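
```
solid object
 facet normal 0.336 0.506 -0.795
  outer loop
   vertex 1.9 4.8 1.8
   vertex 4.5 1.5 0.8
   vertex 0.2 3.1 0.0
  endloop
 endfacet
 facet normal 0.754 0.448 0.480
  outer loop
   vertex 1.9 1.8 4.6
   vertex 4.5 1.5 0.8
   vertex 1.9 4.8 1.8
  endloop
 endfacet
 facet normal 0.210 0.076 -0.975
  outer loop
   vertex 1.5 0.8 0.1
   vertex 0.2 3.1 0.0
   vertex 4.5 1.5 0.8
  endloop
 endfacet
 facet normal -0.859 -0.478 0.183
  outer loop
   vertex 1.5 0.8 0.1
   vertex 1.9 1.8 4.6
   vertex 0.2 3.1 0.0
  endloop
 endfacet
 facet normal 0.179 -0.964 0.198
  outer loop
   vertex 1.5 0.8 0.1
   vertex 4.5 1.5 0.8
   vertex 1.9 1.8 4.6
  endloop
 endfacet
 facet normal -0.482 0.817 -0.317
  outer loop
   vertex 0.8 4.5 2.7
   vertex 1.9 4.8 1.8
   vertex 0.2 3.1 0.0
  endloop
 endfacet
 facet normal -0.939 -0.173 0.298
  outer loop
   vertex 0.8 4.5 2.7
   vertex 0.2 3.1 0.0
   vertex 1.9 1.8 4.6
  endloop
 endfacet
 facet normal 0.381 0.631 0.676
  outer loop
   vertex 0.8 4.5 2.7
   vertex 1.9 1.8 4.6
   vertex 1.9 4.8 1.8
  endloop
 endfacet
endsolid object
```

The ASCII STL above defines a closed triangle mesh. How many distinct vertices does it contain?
6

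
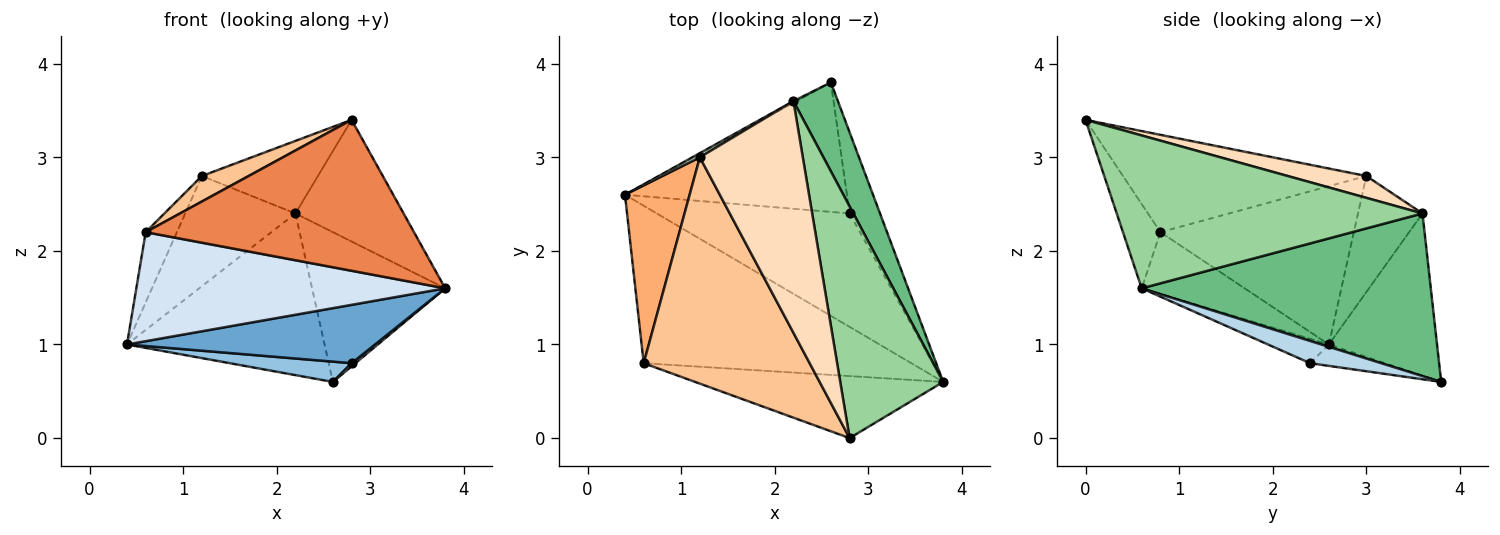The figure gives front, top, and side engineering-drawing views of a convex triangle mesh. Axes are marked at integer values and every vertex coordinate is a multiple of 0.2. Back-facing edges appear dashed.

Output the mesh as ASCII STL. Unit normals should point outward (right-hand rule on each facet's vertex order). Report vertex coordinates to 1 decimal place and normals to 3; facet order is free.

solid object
 facet normal -0.112 -0.455 -0.884
  outer loop
   vertex 2.8 2.4 0.8
   vertex 3.8 0.6 1.6
   vertex 0.4 2.6 1.0
  endloop
 endfacet
 facet normal -0.095 -0.154 -0.984
  outer loop
   vertex 2.8 2.4 0.8
   vertex 0.4 2.6 1.0
   vertex 2.6 3.8 0.6
  endloop
 endfacet
 facet normal 0.590 -0.031 -0.807
  outer loop
   vertex 2.8 2.4 0.8
   vertex 2.6 3.8 0.6
   vertex 3.8 0.6 1.6
  endloop
 endfacet
 facet normal -0.186 -0.559 -0.808
  outer loop
   vertex 0.6 0.8 2.2
   vertex 0.4 2.6 1.0
   vertex 3.8 0.6 1.6
  endloop
 endfacet
 facet normal -0.128 -0.917 -0.377
  outer loop
   vertex 0.6 0.8 2.2
   vertex 3.8 0.6 1.6
   vertex 2.8 0.0 3.4
  endloop
 endfacet
 facet normal -0.916 0.148 0.374
  outer loop
   vertex 0.6 0.8 2.2
   vertex 1.2 3.0 2.8
   vertex 0.4 2.6 1.0
  endloop
 endfacet
 facet normal -0.504 -0.097 0.859
  outer loop
   vertex 0.6 0.8 2.2
   vertex 2.8 0.0 3.4
   vertex 1.2 3.0 2.8
  endloop
 endfacet
 facet normal 0.198 0.293 0.935
  outer loop
   vertex 2.2 3.6 2.4
   vertex 1.2 3.0 2.8
   vertex 2.8 0.0 3.4
  endloop
 endfacet
 facet normal 0.882 0.406 0.241
  outer loop
   vertex 2.2 3.6 2.4
   vertex 3.8 0.6 1.6
   vertex 2.6 3.8 0.6
  endloop
 endfacet
 facet normal 0.796 0.282 0.536
  outer loop
   vertex 2.2 3.6 2.4
   vertex 2.8 0.0 3.4
   vertex 3.8 0.6 1.6
  endloop
 endfacet
 facet normal -0.480 0.877 -0.009
  outer loop
   vertex 2.2 3.6 2.4
   vertex 2.6 3.8 0.6
   vertex 0.4 2.6 1.0
  endloop
 endfacet
 facet normal -0.505 0.863 0.033
  outer loop
   vertex 2.2 3.6 2.4
   vertex 0.4 2.6 1.0
   vertex 1.2 3.0 2.8
  endloop
 endfacet
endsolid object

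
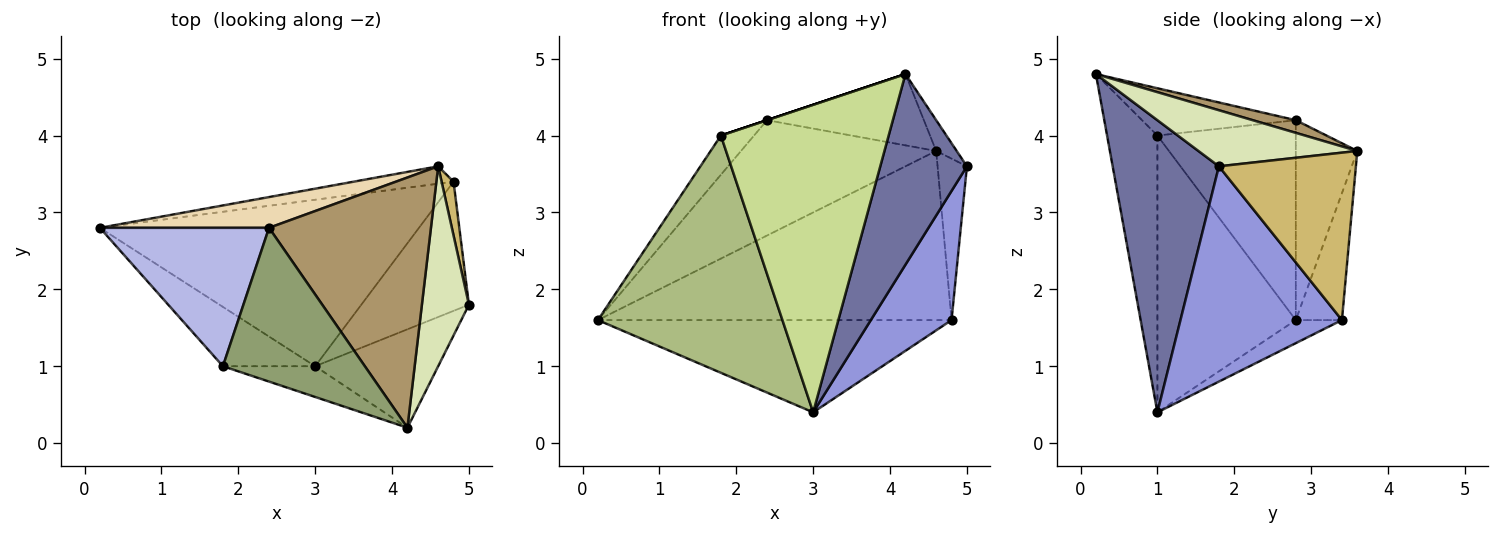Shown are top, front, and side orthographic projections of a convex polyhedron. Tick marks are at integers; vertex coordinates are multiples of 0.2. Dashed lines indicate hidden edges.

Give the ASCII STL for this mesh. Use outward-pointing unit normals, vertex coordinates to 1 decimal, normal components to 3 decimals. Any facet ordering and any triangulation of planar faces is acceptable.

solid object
 facet normal 0.737 -0.601 -0.310
  outer loop
   vertex 3.0 1.0 0.4
   vertex 5.0 1.8 3.6
   vertex 4.2 0.2 4.8
  endloop
 endfacet
 facet normal -0.063 0.484 -0.873
  outer loop
   vertex 4.8 3.4 1.6
   vertex 3.0 1.0 0.4
   vertex 0.2 2.8 1.6
  endloop
 endfacet
 facet normal 0.816 -0.408 -0.408
  outer loop
   vertex 4.8 3.4 1.6
   vertex 5.0 1.8 3.6
   vertex 3.0 1.0 0.4
  endloop
 endfacet
 facet normal -0.751 0.180 0.635
  outer loop
   vertex 1.8 1.0 4.0
   vertex 2.4 2.8 4.2
   vertex 0.2 2.8 1.6
  endloop
 endfacet
 facet normal -0.316 0.000 0.949
  outer loop
   vertex 1.8 1.0 4.0
   vertex 4.2 0.2 4.8
   vertex 2.4 2.8 4.2
  endloop
 endfacet
 facet normal -0.588 -0.784 -0.196
  outer loop
   vertex 1.8 1.0 4.0
   vertex 0.2 2.8 1.6
   vertex 3.0 1.0 0.4
  endloop
 endfacet
 facet normal -0.286 -0.953 -0.095
  outer loop
   vertex 1.8 1.0 4.0
   vertex 3.0 1.0 0.4
   vertex 4.2 0.2 4.8
  endloop
 endfacet
 facet normal 0.762 0.098 0.639
  outer loop
   vertex 4.6 3.6 3.8
   vertex 4.2 0.2 4.8
   vertex 5.0 1.8 3.6
  endloop
 endfacet
 facet normal 0.075 0.273 0.959
  outer loop
   vertex 4.6 3.6 3.8
   vertex 2.4 2.8 4.2
   vertex 4.2 0.2 4.8
  endloop
 endfacet
 facet normal 0.975 0.209 0.070
  outer loop
   vertex 4.6 3.6 3.8
   vertex 5.0 1.8 3.6
   vertex 4.8 3.4 1.6
  endloop
 endfacet
 facet normal -0.129 0.986 -0.101
  outer loop
   vertex 4.6 3.6 3.8
   vertex 4.8 3.4 1.6
   vertex 0.2 2.8 1.6
  endloop
 endfacet
 facet normal -0.291 0.924 0.246
  outer loop
   vertex 4.6 3.6 3.8
   vertex 0.2 2.8 1.6
   vertex 2.4 2.8 4.2
  endloop
 endfacet
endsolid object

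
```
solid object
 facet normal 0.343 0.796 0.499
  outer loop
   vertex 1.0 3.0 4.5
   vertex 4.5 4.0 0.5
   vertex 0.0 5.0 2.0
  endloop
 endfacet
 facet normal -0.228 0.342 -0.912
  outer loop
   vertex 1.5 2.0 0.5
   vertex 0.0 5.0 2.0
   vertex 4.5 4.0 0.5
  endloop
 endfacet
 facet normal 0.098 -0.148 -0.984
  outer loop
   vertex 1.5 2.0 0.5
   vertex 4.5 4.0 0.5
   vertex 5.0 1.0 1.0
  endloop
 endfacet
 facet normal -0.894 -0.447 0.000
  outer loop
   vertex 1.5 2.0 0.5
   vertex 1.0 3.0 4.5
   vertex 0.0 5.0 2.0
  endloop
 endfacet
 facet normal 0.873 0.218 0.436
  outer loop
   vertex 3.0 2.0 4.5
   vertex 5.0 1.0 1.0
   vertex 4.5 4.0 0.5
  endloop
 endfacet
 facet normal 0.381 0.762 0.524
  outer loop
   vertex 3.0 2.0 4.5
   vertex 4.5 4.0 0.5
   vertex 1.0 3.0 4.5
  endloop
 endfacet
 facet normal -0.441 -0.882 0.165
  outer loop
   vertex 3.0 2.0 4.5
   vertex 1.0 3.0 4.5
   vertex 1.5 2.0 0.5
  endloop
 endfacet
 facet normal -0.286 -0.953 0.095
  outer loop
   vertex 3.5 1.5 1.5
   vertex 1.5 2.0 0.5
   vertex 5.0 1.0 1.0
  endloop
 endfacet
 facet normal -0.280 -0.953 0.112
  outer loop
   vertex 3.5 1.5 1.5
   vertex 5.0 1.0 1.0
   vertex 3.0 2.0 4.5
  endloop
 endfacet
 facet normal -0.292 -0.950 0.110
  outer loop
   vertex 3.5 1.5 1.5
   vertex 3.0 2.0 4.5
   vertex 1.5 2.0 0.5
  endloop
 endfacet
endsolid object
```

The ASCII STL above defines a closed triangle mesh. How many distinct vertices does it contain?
7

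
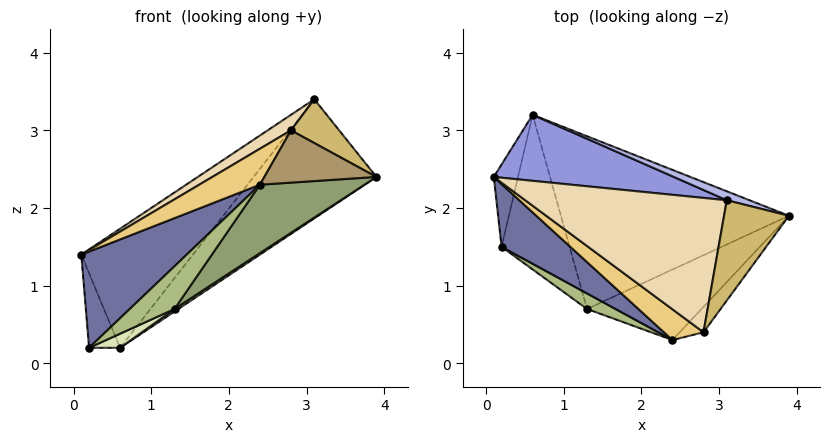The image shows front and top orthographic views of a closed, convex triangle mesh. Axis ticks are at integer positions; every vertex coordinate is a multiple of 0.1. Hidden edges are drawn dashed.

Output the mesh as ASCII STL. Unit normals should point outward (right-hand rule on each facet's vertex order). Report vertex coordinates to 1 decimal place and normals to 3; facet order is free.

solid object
 facet normal -0.699 -0.599 0.391
  outer loop
   vertex 0.2 1.5 0.2
   vertex 2.4 0.3 2.3
   vertex 0.1 2.4 1.4
  endloop
 endfacet
 facet normal -0.944 0.222 -0.245
  outer loop
   vertex 0.6 3.2 0.2
   vertex 0.2 1.5 0.2
   vertex 0.1 2.4 1.4
  endloop
 endfacet
 facet normal -0.229 0.851 0.472
  outer loop
   vertex 3.1 2.1 3.4
   vertex 0.6 3.2 0.2
   vertex 0.1 2.4 1.4
  endloop
 endfacet
 facet normal 0.324 0.943 0.071
  outer loop
   vertex 3.1 2.1 3.4
   vertex 3.9 1.9 2.4
   vertex 0.6 3.2 0.2
  endloop
 endfacet
 facet normal 0.620 -0.546 -0.563
  outer loop
   vertex 1.3 0.7 0.7
   vertex 3.9 1.9 2.4
   vertex 2.4 0.3 2.3
  endloop
 endfacet
 facet normal -0.643 -0.720 0.262
  outer loop
   vertex 1.3 0.7 0.7
   vertex 2.4 0.3 2.3
   vertex 0.2 1.5 0.2
  endloop
 endfacet
 facet normal 0.551 -0.013 -0.834
  outer loop
   vertex 1.3 0.7 0.7
   vertex 0.6 3.2 0.2
   vertex 3.9 1.9 2.4
  endloop
 endfacet
 facet normal 0.361 -0.085 -0.929
  outer loop
   vertex 1.3 0.7 0.7
   vertex 0.2 1.5 0.2
   vertex 0.6 3.2 0.2
  endloop
 endfacet
 facet normal 0.703 -0.640 -0.310
  outer loop
   vertex 2.8 0.4 3.0
   vertex 2.4 0.3 2.3
   vertex 3.9 1.9 2.4
  endloop
 endfacet
 facet normal 0.723 -0.277 0.633
  outer loop
   vertex 2.8 0.4 3.0
   vertex 3.9 1.9 2.4
   vertex 3.1 2.1 3.4
  endloop
 endfacet
 facet normal -0.688 -0.551 0.472
  outer loop
   vertex 2.8 0.4 3.0
   vertex 0.1 2.4 1.4
   vertex 2.4 0.3 2.3
  endloop
 endfacet
 facet normal -0.559 -0.095 0.824
  outer loop
   vertex 2.8 0.4 3.0
   vertex 3.1 2.1 3.4
   vertex 0.1 2.4 1.4
  endloop
 endfacet
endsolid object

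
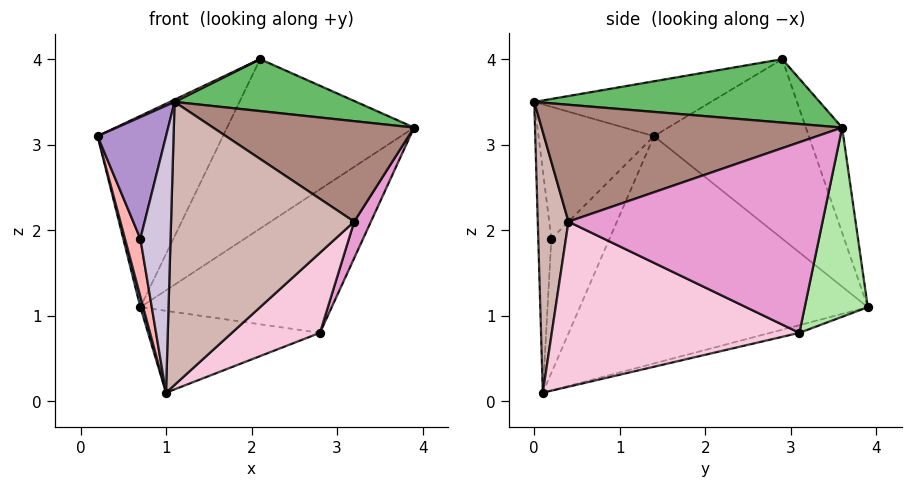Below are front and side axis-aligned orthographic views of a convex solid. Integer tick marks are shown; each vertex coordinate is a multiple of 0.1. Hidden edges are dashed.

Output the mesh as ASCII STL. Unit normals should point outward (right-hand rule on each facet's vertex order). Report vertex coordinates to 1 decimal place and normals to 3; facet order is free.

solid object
 facet normal -0.967 -0.010 -0.254
  outer loop
   vertex 1.0 0.1 0.1
   vertex 0.2 1.4 3.1
   vertex 0.7 3.9 1.1
  endloop
 endfacet
 facet normal -0.669 0.541 0.510
  outer loop
   vertex 2.1 2.9 4.0
   vertex 0.7 3.9 1.1
   vertex 0.2 1.4 3.1
  endloop
 endfacet
 facet normal -0.175 0.902 0.395
  outer loop
   vertex 2.1 2.9 4.0
   vertex 3.9 3.6 3.2
   vertex 0.7 3.9 1.1
  endloop
 endfacet
 facet normal -0.421 -0.011 0.907
  outer loop
   vertex 2.1 2.9 4.0
   vertex 0.2 1.4 3.1
   vertex 1.1 0.0 3.5
  endloop
 endfacet
 facet normal 0.484 -0.308 0.819
  outer loop
   vertex 2.1 2.9 4.0
   vertex 1.1 0.0 3.5
   vertex 3.9 3.6 3.2
  endloop
 endfacet
 facet normal 0.296 0.899 -0.323
  outer loop
   vertex 2.8 3.1 0.8
   vertex 0.7 3.9 1.1
   vertex 3.9 3.6 3.2
  endloop
 endfacet
 facet normal -0.042 0.251 -0.967
  outer loop
   vertex 2.8 3.1 0.8
   vertex 1.0 0.1 0.1
   vertex 0.7 3.9 1.1
  endloop
 endfacet
 facet normal -0.956 -0.253 -0.145
  outer loop
   vertex 0.7 0.2 1.9
   vertex 0.2 1.4 3.1
   vertex 1.0 0.1 0.1
  endloop
 endfacet
 facet normal -0.851 -0.504 0.150
  outer loop
   vertex 0.7 0.2 1.9
   vertex 1.1 0.0 3.5
   vertex 0.2 1.4 3.1
  endloop
 endfacet
 facet normal -0.398 -0.917 -0.015
  outer loop
   vertex 0.7 0.2 1.9
   vertex 1.0 0.1 0.1
   vertex 1.1 0.0 3.5
  endloop
 endfacet
 facet normal 0.563 -0.376 0.736
  outer loop
   vertex 3.2 0.4 2.1
   vertex 3.9 3.6 3.2
   vertex 1.1 0.0 3.5
  endloop
 endfacet
 facet normal 0.165 -0.986 -0.034
  outer loop
   vertex 3.2 0.4 2.1
   vertex 1.1 0.0 3.5
   vertex 1.0 0.1 0.1
  endloop
 endfacet
 facet normal 0.912 -0.060 -0.406
  outer loop
   vertex 3.2 0.4 2.1
   vertex 2.8 3.1 0.8
   vertex 3.9 3.6 3.2
  endloop
 endfacet
 facet normal 0.671 -0.239 -0.702
  outer loop
   vertex 3.2 0.4 2.1
   vertex 1.0 0.1 0.1
   vertex 2.8 3.1 0.8
  endloop
 endfacet
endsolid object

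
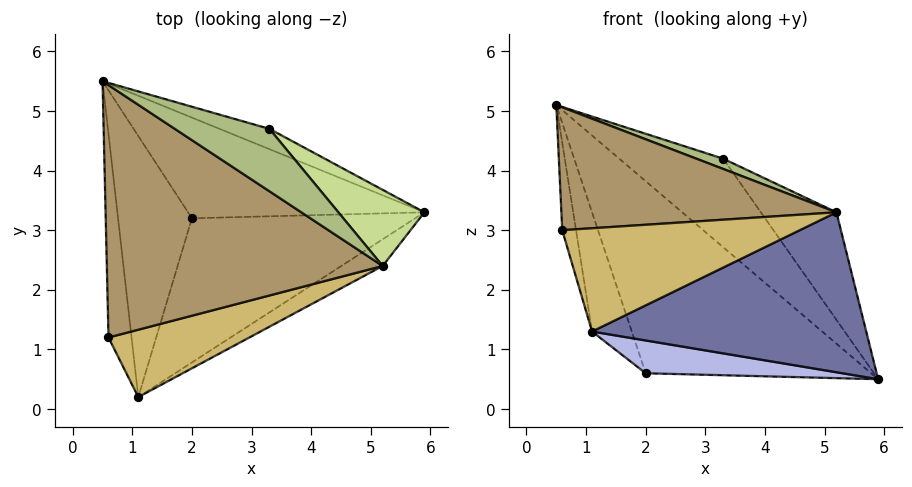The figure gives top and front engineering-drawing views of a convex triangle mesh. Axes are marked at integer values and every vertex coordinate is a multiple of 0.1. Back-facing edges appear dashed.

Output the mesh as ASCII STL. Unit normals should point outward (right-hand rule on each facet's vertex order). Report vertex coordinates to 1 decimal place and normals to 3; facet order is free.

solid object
 facet normal 0.520 -0.842 -0.141
  outer loop
   vertex 5.2 2.4 3.3
   vertex 1.1 0.2 1.3
   vertex 5.9 3.3 0.5
  endloop
 endfacet
 facet normal -0.035 0.885 -0.464
  outer loop
   vertex 2.0 3.2 0.6
   vertex 0.5 5.5 5.1
   vertex 5.9 3.3 0.5
  endloop
 endfacet
 facet normal -0.902 0.179 -0.392
  outer loop
   vertex 2.0 3.2 0.6
   vertex 1.1 0.2 1.3
   vertex 0.5 5.5 5.1
  endloop
 endfacet
 facet normal -0.019 -0.222 -0.975
  outer loop
   vertex 2.0 3.2 0.6
   vertex 5.9 3.3 0.5
   vertex 1.1 0.2 1.3
  endloop
 endfacet
 facet normal 0.202 0.955 -0.219
  outer loop
   vertex 3.3 4.7 4.2
   vertex 5.9 3.3 0.5
   vertex 0.5 5.5 5.1
  endloop
 endfacet
 facet normal 0.261 -0.157 0.952
  outer loop
   vertex 3.3 4.7 4.2
   vertex 0.5 5.5 5.1
   vertex 5.2 2.4 3.3
  endloop
 endfacet
 facet normal 0.784 0.507 0.359
  outer loop
   vertex 3.3 4.7 4.2
   vertex 5.2 2.4 3.3
   vertex 5.9 3.3 0.5
  endloop
 endfacet
 facet normal -0.919 0.155 -0.362
  outer loop
   vertex 0.6 1.2 3.0
   vertex 0.5 5.5 5.1
   vertex 1.1 0.2 1.3
  endloop
 endfacet
 facet normal 0.055 -0.437 0.898
  outer loop
   vertex 0.6 1.2 3.0
   vertex 5.2 2.4 3.3
   vertex 0.5 5.5 5.1
  endloop
 endfacet
 facet normal 0.180 -0.824 0.538
  outer loop
   vertex 0.6 1.2 3.0
   vertex 1.1 0.2 1.3
   vertex 5.2 2.4 3.3
  endloop
 endfacet
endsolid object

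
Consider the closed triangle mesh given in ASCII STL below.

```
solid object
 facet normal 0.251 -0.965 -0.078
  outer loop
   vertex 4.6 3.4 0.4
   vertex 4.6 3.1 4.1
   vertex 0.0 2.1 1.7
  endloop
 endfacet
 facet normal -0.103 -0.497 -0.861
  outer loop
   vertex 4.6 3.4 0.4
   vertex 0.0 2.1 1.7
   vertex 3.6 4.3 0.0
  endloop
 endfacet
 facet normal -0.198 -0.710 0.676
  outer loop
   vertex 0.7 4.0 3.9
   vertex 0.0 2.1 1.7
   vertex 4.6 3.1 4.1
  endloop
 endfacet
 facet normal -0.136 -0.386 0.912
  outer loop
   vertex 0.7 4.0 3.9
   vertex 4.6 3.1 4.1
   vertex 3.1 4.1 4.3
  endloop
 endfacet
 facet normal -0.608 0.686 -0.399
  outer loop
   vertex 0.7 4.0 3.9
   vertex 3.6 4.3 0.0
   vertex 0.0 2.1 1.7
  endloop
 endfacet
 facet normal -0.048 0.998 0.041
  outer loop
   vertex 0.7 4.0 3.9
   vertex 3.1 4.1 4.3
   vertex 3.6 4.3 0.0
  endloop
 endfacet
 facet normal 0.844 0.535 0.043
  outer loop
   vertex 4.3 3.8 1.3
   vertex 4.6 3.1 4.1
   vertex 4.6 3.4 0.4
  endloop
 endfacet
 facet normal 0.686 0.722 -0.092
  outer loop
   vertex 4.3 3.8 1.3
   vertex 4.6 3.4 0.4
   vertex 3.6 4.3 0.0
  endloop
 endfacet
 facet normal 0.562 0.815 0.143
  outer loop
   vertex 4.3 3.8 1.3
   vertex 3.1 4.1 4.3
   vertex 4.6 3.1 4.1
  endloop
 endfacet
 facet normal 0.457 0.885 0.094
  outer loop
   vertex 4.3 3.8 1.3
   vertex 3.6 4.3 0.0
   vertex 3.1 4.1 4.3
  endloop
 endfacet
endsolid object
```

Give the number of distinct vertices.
7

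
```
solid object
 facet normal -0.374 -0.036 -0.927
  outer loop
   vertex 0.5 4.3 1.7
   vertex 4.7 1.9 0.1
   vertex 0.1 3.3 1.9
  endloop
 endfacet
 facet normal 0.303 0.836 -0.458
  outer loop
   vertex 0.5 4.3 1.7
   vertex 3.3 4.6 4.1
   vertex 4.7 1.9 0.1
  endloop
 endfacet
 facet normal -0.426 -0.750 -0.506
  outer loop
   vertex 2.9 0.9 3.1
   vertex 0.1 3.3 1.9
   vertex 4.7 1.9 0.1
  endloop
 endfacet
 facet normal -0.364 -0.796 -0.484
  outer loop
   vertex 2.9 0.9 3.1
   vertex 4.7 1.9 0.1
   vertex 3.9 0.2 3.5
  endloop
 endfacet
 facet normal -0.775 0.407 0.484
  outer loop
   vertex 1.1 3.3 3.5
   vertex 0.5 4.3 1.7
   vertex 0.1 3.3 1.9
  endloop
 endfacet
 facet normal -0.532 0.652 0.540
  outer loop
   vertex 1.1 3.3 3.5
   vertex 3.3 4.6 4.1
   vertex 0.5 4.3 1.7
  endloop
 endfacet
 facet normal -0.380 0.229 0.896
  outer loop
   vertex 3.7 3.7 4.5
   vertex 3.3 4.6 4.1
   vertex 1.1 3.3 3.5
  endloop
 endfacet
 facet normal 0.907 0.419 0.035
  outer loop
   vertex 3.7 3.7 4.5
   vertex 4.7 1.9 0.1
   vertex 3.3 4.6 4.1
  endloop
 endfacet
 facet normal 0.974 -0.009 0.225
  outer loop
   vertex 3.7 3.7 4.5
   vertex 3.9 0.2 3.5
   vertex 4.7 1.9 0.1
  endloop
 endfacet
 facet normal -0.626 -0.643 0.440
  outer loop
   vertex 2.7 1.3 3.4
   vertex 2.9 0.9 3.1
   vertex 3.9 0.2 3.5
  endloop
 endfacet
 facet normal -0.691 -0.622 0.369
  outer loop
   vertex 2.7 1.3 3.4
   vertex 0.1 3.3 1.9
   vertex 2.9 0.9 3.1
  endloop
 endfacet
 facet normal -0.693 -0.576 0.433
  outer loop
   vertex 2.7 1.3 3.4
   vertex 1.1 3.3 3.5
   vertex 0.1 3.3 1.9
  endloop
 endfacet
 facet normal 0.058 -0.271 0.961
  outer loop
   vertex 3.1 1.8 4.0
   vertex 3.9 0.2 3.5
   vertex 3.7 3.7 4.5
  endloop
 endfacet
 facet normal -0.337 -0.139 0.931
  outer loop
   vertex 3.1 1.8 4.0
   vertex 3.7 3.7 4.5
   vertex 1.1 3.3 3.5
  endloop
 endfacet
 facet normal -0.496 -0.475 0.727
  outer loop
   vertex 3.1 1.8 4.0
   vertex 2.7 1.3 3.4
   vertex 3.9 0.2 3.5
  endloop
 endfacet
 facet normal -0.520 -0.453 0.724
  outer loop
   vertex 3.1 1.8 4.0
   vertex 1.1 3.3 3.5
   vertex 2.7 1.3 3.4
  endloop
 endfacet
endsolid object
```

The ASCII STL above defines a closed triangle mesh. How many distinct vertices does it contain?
10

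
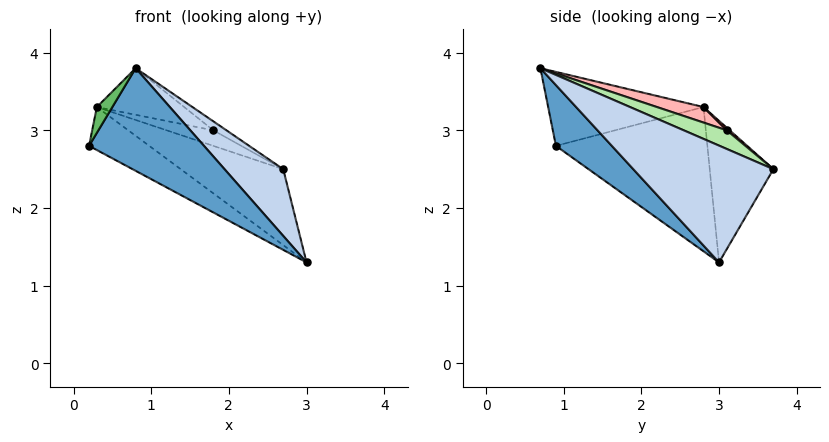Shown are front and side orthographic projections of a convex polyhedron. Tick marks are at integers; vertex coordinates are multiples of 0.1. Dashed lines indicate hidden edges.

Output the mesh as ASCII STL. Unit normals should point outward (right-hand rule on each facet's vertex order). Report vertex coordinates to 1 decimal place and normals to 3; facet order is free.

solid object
 facet normal 0.400 -0.822 -0.405
  outer loop
   vertex 0.8 0.7 3.8
   vertex 0.2 0.9 2.8
   vertex 3.0 3.0 1.3
  endloop
 endfacet
 facet normal 0.839 -0.352 0.415
  outer loop
   vertex 0.8 0.7 3.8
   vertex 3.0 3.0 1.3
   vertex 2.7 3.7 2.5
  endloop
 endfacet
 facet normal -0.590 0.234 -0.773
  outer loop
   vertex 0.3 2.8 3.3
   vertex 3.0 3.0 1.3
   vertex 0.2 0.9 2.8
  endloop
 endfacet
 facet normal -0.447 0.720 -0.531
  outer loop
   vertex 0.3 2.8 3.3
   vertex 2.7 3.7 2.5
   vertex 3.0 3.0 1.3
  endloop
 endfacet
 facet normal -0.862 -0.086 0.500
  outer loop
   vertex 0.3 2.8 3.3
   vertex 0.2 0.9 2.8
   vertex 0.8 0.7 3.8
  endloop
 endfacet
 facet normal 0.416 0.127 0.901
  outer loop
   vertex 1.8 3.1 3.0
   vertex 0.8 0.7 3.8
   vertex 2.7 3.7 2.5
  endloop
 endfacet
 facet normal 0.038 0.606 0.795
  outer loop
   vertex 1.8 3.1 3.0
   vertex 2.7 3.7 2.5
   vertex 0.3 2.8 3.3
  endloop
 endfacet
 facet normal 0.139 0.261 0.955
  outer loop
   vertex 1.8 3.1 3.0
   vertex 0.3 2.8 3.3
   vertex 0.8 0.7 3.8
  endloop
 endfacet
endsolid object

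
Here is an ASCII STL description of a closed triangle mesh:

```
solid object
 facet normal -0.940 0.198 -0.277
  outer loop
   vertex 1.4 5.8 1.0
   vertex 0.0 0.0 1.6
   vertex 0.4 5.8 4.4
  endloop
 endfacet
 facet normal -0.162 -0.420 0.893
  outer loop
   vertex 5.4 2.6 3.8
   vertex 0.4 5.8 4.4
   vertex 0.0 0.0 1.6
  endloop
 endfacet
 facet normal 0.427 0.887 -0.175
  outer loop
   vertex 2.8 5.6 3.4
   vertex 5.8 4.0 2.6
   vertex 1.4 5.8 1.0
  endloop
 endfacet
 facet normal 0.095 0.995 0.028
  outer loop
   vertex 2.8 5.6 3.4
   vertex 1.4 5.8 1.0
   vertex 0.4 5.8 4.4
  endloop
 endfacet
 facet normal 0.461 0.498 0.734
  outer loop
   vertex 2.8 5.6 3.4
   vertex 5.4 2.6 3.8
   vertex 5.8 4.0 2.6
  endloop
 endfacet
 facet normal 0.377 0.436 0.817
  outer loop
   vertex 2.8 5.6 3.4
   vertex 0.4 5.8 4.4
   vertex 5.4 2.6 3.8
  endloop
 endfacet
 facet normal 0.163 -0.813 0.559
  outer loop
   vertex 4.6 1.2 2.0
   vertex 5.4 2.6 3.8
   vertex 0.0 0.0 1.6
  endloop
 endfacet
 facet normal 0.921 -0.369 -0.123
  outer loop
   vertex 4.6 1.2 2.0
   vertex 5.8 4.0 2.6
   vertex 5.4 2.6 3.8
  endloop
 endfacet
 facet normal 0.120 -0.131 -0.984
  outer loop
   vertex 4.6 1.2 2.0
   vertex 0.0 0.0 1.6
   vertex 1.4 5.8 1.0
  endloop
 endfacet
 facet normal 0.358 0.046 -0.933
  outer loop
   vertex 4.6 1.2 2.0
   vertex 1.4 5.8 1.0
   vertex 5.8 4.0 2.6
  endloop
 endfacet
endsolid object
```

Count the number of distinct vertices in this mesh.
7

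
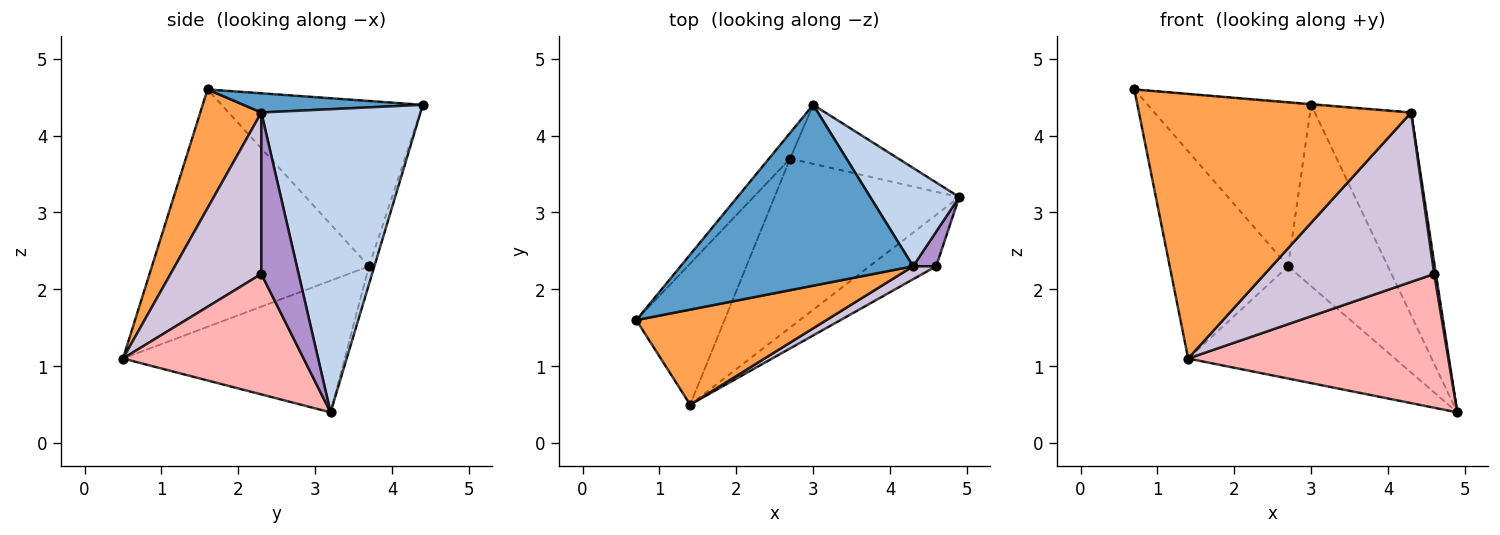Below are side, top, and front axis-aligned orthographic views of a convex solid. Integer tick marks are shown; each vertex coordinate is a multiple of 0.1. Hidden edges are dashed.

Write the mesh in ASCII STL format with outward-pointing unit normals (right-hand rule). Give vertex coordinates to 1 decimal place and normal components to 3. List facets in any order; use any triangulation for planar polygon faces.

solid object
 facet normal 0.082 0.004 0.997
  outer loop
   vertex 4.3 2.3 4.3
   vertex 3.0 4.4 4.4
   vertex 0.7 1.6 4.6
  endloop
 endfacet
 facet normal 0.830 0.502 0.244
  outer loop
   vertex 4.3 2.3 4.3
   vertex 4.9 3.2 0.4
   vertex 3.0 4.4 4.4
  endloop
 endfacet
 facet normal 0.207 -0.921 0.331
  outer loop
   vertex 4.3 2.3 4.3
   vertex 0.7 1.6 4.6
   vertex 1.4 0.5 1.1
  endloop
 endfacet
 facet normal -0.772 0.627 -0.099
  outer loop
   vertex 2.7 3.7 2.3
   vertex 0.7 1.6 4.6
   vertex 3.0 4.4 4.4
  endloop
 endfacet
 facet normal -0.835 0.455 -0.310
  outer loop
   vertex 2.7 3.7 2.3
   vertex 1.4 0.5 1.1
   vertex 0.7 1.6 4.6
  endloop
 endfacet
 facet normal -0.051 0.950 -0.309
  outer loop
   vertex 2.7 3.7 2.3
   vertex 3.0 4.4 4.4
   vertex 4.9 3.2 0.4
  endloop
 endfacet
 facet normal -0.510 0.476 -0.716
  outer loop
   vertex 2.7 3.7 2.3
   vertex 4.9 3.2 0.4
   vertex 1.4 0.5 1.1
  endloop
 endfacet
 facet normal 0.544 -0.783 -0.301
  outer loop
   vertex 4.6 2.3 2.2
   vertex 1.4 0.5 1.1
   vertex 4.9 3.2 0.4
  endloop
 endfacet
 facet normal 0.989 -0.047 0.141
  outer loop
   vertex 4.6 2.3 2.2
   vertex 4.9 3.2 0.4
   vertex 4.3 2.3 4.3
  endloop
 endfacet
 facet normal 0.471 -0.879 0.067
  outer loop
   vertex 4.6 2.3 2.2
   vertex 4.3 2.3 4.3
   vertex 1.4 0.5 1.1
  endloop
 endfacet
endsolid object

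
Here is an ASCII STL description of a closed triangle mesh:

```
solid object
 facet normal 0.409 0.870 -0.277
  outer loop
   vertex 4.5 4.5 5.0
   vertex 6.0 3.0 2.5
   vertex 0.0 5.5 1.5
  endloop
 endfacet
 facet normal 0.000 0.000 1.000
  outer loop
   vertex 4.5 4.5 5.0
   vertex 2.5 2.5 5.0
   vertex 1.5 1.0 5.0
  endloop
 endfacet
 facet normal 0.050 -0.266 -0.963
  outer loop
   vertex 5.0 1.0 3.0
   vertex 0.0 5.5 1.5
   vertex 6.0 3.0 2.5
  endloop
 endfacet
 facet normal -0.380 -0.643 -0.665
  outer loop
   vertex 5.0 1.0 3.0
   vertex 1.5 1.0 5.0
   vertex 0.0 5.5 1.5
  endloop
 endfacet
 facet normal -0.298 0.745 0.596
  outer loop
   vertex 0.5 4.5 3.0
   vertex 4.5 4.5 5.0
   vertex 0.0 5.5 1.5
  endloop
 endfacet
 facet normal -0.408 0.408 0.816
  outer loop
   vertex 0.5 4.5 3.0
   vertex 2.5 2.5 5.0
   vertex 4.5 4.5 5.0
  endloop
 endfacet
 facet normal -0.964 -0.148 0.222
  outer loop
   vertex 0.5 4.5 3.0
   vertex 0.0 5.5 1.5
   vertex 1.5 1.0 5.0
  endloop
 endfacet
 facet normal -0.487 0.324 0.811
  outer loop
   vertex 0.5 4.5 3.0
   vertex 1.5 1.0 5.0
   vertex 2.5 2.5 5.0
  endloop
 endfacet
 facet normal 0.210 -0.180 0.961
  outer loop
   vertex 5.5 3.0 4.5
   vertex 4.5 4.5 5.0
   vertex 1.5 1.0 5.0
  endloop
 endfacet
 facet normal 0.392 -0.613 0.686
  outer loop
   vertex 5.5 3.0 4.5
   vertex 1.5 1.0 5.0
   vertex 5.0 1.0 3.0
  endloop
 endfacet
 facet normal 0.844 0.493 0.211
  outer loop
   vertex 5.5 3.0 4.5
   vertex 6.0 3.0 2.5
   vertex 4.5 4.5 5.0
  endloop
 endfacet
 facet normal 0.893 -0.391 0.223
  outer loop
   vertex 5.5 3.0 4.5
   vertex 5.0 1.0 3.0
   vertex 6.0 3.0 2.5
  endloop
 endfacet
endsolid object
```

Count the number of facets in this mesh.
12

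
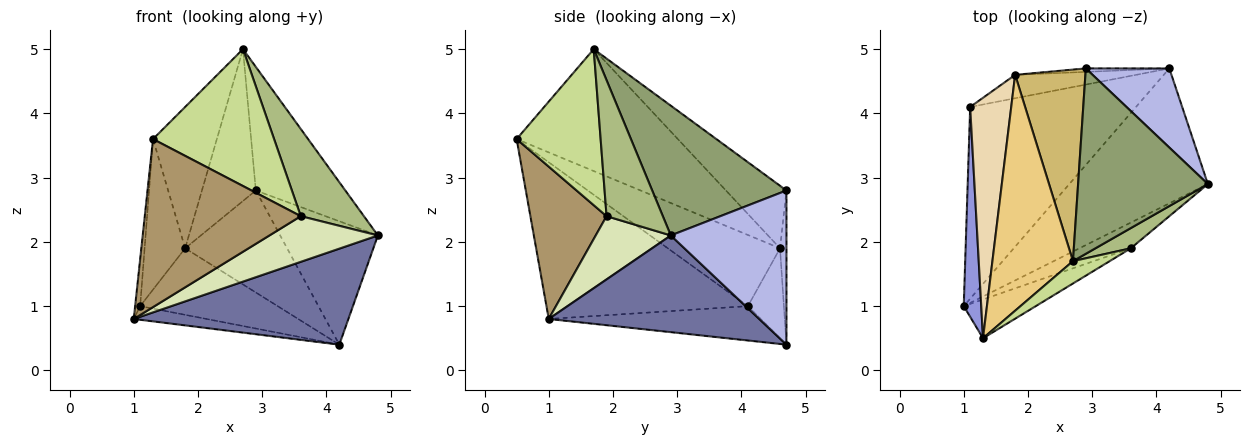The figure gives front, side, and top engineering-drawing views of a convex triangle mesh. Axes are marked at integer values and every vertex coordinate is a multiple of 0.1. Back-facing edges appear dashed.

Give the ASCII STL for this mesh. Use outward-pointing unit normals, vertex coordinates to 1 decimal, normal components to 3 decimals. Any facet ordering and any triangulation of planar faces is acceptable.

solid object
 facet normal 0.494 -0.504 -0.708
  outer loop
   vertex 4.2 4.7 0.4
   vertex 4.8 2.9 2.1
   vertex 1.0 1.0 0.8
  endloop
 endfacet
 facet normal -0.203 0.070 -0.977
  outer loop
   vertex 1.1 4.1 1.0
   vertex 4.2 4.7 0.4
   vertex 1.0 1.0 0.8
  endloop
 endfacet
 facet normal -0.994 0.025 0.111
  outer loop
   vertex 1.3 0.5 3.6
   vertex 1.1 4.1 1.0
   vertex 1.0 1.0 0.8
  endloop
 endfacet
 facet normal 0.706 0.596 0.382
  outer loop
   vertex 2.9 4.7 2.8
   vertex 4.8 2.9 2.1
   vertex 4.2 4.7 0.4
  endloop
 endfacet
 facet normal 0.640 0.426 0.640
  outer loop
   vertex 2.9 4.7 2.8
   vertex 2.7 1.7 5.0
   vertex 4.8 2.9 2.1
  endloop
 endfacet
 facet normal 0.656 -0.736 0.170
  outer loop
   vertex 3.6 1.9 2.4
   vertex 4.8 2.9 2.1
   vertex 2.7 1.7 5.0
  endloop
 endfacet
 facet normal 0.565 -0.814 0.133
  outer loop
   vertex 3.6 1.9 2.4
   vertex 2.7 1.7 5.0
   vertex 1.3 0.5 3.6
  endloop
 endfacet
 facet normal 0.517 -0.746 -0.420
  outer loop
   vertex 3.6 1.9 2.4
   vertex 1.0 1.0 0.8
   vertex 4.8 2.9 2.1
  endloop
 endfacet
 facet normal 0.430 -0.880 -0.203
  outer loop
   vertex 3.6 1.9 2.4
   vertex 1.3 0.5 3.6
   vertex 1.0 1.0 0.8
  endloop
 endfacet
 facet normal -0.572 0.509 0.643
  outer loop
   vertex 1.8 4.6 1.9
   vertex 2.7 1.7 5.0
   vertex 2.9 4.7 2.8
  endloop
 endfacet
 facet normal -0.792 0.314 0.523
  outer loop
   vertex 1.8 4.6 1.9
   vertex 1.3 0.5 3.6
   vertex 2.7 1.7 5.0
  endloop
 endfacet
 facet normal -0.827 0.299 0.477
  outer loop
   vertex 1.8 4.6 1.9
   vertex 1.1 4.1 1.0
   vertex 1.3 0.5 3.6
  endloop
 endfacet
 facet normal -0.240 0.916 -0.322
  outer loop
   vertex 1.8 4.6 1.9
   vertex 4.2 4.7 0.4
   vertex 1.1 4.1 1.0
  endloop
 endfacet
 facet normal -0.063 0.997 -0.034
  outer loop
   vertex 1.8 4.6 1.9
   vertex 2.9 4.7 2.8
   vertex 4.2 4.7 0.4
  endloop
 endfacet
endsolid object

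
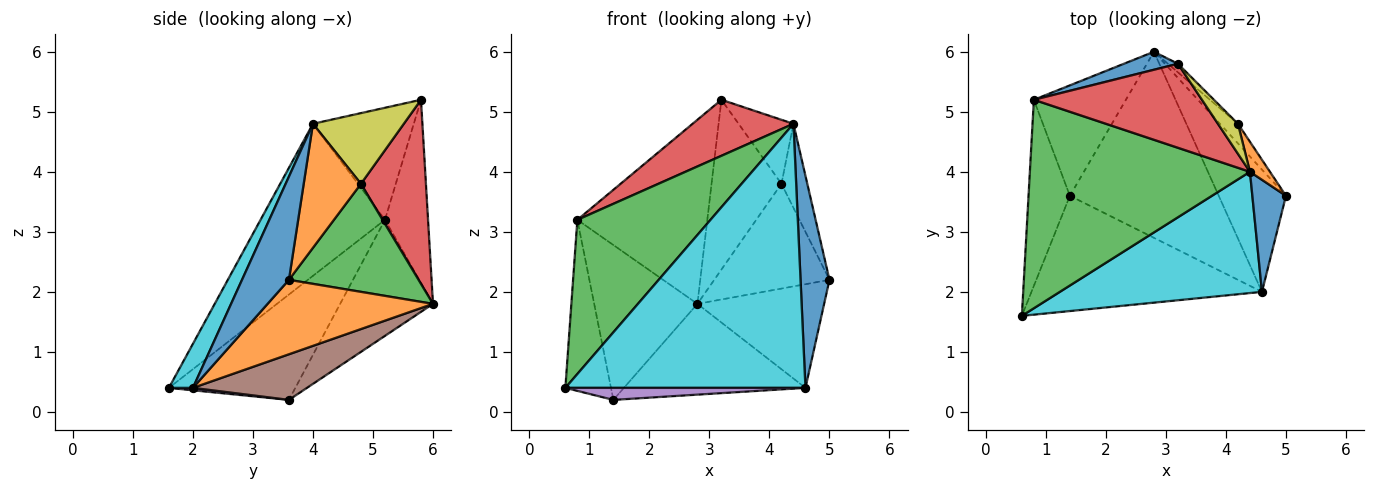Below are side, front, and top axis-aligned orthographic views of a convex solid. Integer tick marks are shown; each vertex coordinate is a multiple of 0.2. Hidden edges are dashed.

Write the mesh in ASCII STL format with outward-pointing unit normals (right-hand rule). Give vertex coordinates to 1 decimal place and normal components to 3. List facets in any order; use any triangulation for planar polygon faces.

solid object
 facet normal -0.313 0.945 0.092
  outer loop
   vertex 0.8 5.2 3.2
   vertex 3.2 5.8 5.2
   vertex 2.8 6.0 1.8
  endloop
 endfacet
 facet normal 0.645 0.494 -0.583
  outer loop
   vertex 4.6 2.0 0.4
   vertex 2.8 6.0 1.8
   vertex 5.0 3.6 2.2
  endloop
 endfacet
 facet normal 0.742 0.659 -0.124
  outer loop
   vertex 4.2 4.8 3.8
   vertex 5.0 3.6 2.2
   vertex 2.8 6.0 1.8
  endloop
 endfacet
 facet normal 0.680 0.732 -0.037
  outer loop
   vertex 4.2 4.8 3.8
   vertex 2.8 6.0 1.8
   vertex 3.2 5.8 5.2
  endloop
 endfacet
 facet normal 0.010 -0.104 -0.995
  outer loop
   vertex 1.4 3.6 0.2
   vertex 4.6 2.0 0.4
   vertex 0.6 1.6 0.4
  endloop
 endfacet
 facet normal 0.266 0.423 -0.866
  outer loop
   vertex 1.4 3.6 0.2
   vertex 2.8 6.0 1.8
   vertex 4.6 2.0 0.4
  endloop
 endfacet
 facet normal -0.882 0.318 -0.346
  outer loop
   vertex 1.4 3.6 0.2
   vertex 0.6 1.6 0.4
   vertex 0.8 5.2 3.2
  endloop
 endfacet
 facet normal -0.591 0.657 -0.469
  outer loop
   vertex 1.4 3.6 0.2
   vertex 0.8 5.2 3.2
   vertex 2.8 6.0 1.8
  endloop
 endfacet
 facet normal 0.832 0.502 0.235
  outer loop
   vertex 4.4 4.0 4.8
   vertex 4.2 4.8 3.8
   vertex 3.2 5.8 5.2
  endloop
 endfacet
 facet normal 0.091 -0.905 0.416
  outer loop
   vertex 4.4 4.0 4.8
   vertex 0.6 1.6 0.4
   vertex 4.6 2.0 0.4
  endloop
 endfacet
 facet normal 0.820 -0.506 0.267
  outer loop
   vertex 4.4 4.0 4.8
   vertex 4.6 2.0 0.4
   vertex 5.0 3.6 2.2
  endloop
 endfacet
 facet normal 0.902 0.407 0.145
  outer loop
   vertex 4.4 4.0 4.8
   vertex 5.0 3.6 2.2
   vertex 4.2 4.8 3.8
  endloop
 endfacet
 facet normal -0.486 -0.520 0.703
  outer loop
   vertex 4.4 4.0 4.8
   vertex 0.8 5.2 3.2
   vertex 0.6 1.6 0.4
  endloop
 endfacet
 facet normal -0.485 -0.485 0.728
  outer loop
   vertex 4.4 4.0 4.8
   vertex 3.2 5.8 5.2
   vertex 0.8 5.2 3.2
  endloop
 endfacet
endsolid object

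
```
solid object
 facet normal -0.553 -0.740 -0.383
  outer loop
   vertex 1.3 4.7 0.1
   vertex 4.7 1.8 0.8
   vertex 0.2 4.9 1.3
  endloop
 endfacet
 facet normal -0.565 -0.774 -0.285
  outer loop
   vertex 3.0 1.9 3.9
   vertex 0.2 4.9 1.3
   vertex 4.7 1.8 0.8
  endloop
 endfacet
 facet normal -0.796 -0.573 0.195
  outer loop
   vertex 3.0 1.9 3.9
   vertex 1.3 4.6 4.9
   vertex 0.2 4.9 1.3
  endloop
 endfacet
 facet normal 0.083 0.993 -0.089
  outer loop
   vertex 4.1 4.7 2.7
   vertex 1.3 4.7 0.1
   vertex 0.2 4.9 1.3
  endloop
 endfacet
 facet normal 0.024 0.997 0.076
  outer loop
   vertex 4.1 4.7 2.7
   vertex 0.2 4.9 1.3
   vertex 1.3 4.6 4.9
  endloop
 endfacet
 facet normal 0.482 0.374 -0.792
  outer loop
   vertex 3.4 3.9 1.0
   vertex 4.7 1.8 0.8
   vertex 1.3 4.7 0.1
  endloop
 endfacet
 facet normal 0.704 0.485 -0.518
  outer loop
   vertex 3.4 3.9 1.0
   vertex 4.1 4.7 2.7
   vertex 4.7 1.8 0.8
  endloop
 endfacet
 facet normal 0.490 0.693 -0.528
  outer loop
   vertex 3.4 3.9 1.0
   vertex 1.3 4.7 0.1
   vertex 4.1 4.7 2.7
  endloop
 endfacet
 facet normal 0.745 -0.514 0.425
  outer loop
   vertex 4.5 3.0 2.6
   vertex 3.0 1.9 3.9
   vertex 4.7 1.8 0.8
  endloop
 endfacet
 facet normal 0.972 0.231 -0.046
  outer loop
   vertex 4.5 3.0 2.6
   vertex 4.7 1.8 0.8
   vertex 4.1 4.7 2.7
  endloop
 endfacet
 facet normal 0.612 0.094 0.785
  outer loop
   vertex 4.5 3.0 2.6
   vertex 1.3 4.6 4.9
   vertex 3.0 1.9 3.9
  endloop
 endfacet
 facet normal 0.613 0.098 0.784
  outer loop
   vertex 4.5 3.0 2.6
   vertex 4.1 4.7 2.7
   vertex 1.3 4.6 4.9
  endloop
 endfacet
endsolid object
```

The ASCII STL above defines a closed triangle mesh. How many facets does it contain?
12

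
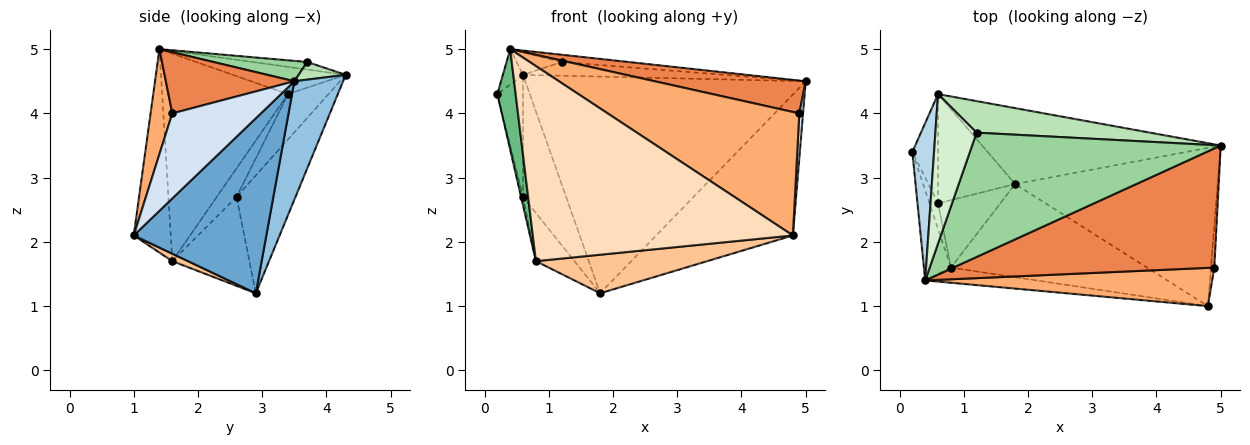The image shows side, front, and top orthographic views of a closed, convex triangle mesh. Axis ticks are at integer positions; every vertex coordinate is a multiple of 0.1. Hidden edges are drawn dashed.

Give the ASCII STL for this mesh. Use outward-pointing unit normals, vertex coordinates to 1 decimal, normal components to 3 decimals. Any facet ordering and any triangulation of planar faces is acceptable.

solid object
 facet normal 0.542 0.559 -0.627
  outer loop
   vertex 1.8 2.9 1.2
   vertex 5.0 3.5 4.5
   vertex 4.8 1.0 2.1
  endloop
 endfacet
 facet normal 0.162 0.931 -0.326
  outer loop
   vertex 0.6 4.3 4.6
   vertex 5.0 3.5 4.5
   vertex 1.8 2.9 1.2
  endloop
 endfacet
 facet normal -0.775 0.139 0.617
  outer loop
   vertex 0.6 4.3 4.6
   vertex 0.2 3.4 4.3
   vertex 0.4 1.4 5.0
  endloop
 endfacet
 facet normal 0.998 -0.042 -0.039
  outer loop
   vertex 4.9 1.6 4.0
   vertex 4.8 1.0 2.1
   vertex 5.0 3.5 4.5
  endloop
 endfacet
 facet normal 0.220 -0.259 0.940
  outer loop
   vertex 4.9 1.6 4.0
   vertex 5.0 3.5 4.5
   vertex 0.4 1.4 5.0
  endloop
 endfacet
 facet normal 0.108 -0.950 0.294
  outer loop
   vertex 4.9 1.6 4.0
   vertex 0.4 1.4 5.0
   vertex 4.8 1.0 2.1
  endloop
 endfacet
 facet normal 0.035 -0.382 -0.923
  outer loop
   vertex 0.8 1.6 1.7
   vertex 1.8 2.9 1.2
   vertex 4.8 1.0 2.1
  endloop
 endfacet
 facet normal -0.140 -0.987 -0.077
  outer loop
   vertex 0.8 1.6 1.7
   vertex 4.8 1.0 2.1
   vertex 0.4 1.4 5.0
  endloop
 endfacet
 facet normal -0.981 -0.143 -0.128
  outer loop
   vertex 0.8 1.6 1.7
   vertex 0.4 1.4 5.0
   vertex 0.2 3.4 4.3
  endloop
 endfacet
 facet normal 0.082 0.058 0.995
  outer loop
   vertex 1.2 3.7 4.8
   vertex 0.4 1.4 5.0
   vertex 5.0 3.5 4.5
  endloop
 endfacet
 facet normal 0.093 0.397 0.913
  outer loop
   vertex 1.2 3.7 4.8
   vertex 5.0 3.5 4.5
   vertex 0.6 4.3 4.6
  endloop
 endfacet
 facet normal -0.178 0.146 0.973
  outer loop
   vertex 1.2 3.7 4.8
   vertex 0.6 4.3 4.6
   vertex 0.4 1.4 5.0
  endloop
 endfacet
 facet normal -0.953 0.095 -0.286
  outer loop
   vertex 0.6 2.6 2.7
   vertex 0.8 1.6 1.7
   vertex 0.2 3.4 4.3
  endloop
 endfacet
 facet normal -0.758 0.379 -0.531
  outer loop
   vertex 0.6 2.6 2.7
   vertex 1.8 2.9 1.2
   vertex 0.8 1.6 1.7
  endloop
 endfacet
 facet normal -0.762 0.483 -0.432
  outer loop
   vertex 0.6 2.6 2.7
   vertex 0.2 3.4 4.3
   vertex 0.6 4.3 4.6
  endloop
 endfacet
 facet normal -0.714 0.522 -0.467
  outer loop
   vertex 0.6 2.6 2.7
   vertex 0.6 4.3 4.6
   vertex 1.8 2.9 1.2
  endloop
 endfacet
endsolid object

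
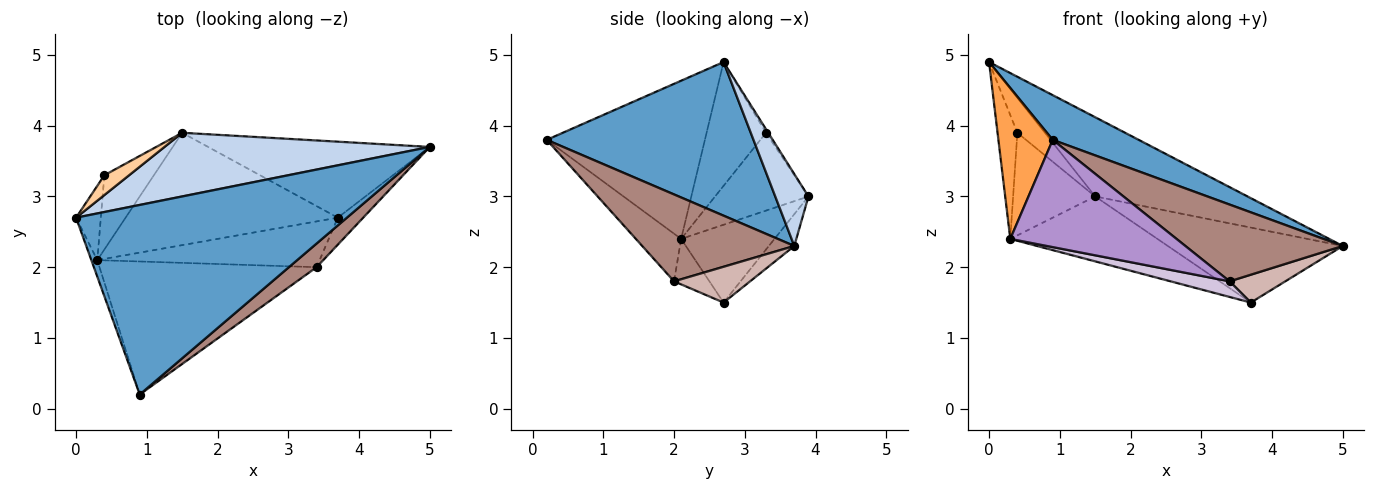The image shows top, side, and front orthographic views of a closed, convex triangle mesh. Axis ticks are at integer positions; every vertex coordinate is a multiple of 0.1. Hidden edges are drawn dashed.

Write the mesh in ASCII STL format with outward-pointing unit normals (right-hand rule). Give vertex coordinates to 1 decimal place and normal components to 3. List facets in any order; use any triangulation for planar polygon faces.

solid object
 facet normal 0.483 -0.201 0.852
  outer loop
   vertex 0.9 0.2 3.8
   vertex 5.0 3.7 2.3
   vertex 0.0 2.7 4.9
  endloop
 endfacet
 facet normal 0.167 0.769 0.618
  outer loop
   vertex 1.5 3.9 3.0
   vertex 0.0 2.7 4.9
   vertex 5.0 3.7 2.3
  endloop
 endfacet
 facet normal -0.945 -0.325 -0.036
  outer loop
   vertex 0.3 2.1 2.4
   vertex 0.9 0.2 3.8
   vertex 0.0 2.7 4.9
  endloop
 endfacet
 facet normal -0.070 0.868 0.492
  outer loop
   vertex 0.4 3.3 3.9
   vertex 0.0 2.7 4.9
   vertex 1.5 3.9 3.0
  endloop
 endfacet
 facet normal -0.932 0.311 -0.186
  outer loop
   vertex 0.4 3.3 3.9
   vertex 0.3 2.1 2.4
   vertex 0.0 2.7 4.9
  endloop
 endfacet
 facet normal -0.678 0.596 -0.431
  outer loop
   vertex 0.4 3.3 3.9
   vertex 1.5 3.9 3.0
   vertex 0.3 2.1 2.4
  endloop
 endfacet
 facet normal -0.102 0.699 -0.708
  outer loop
   vertex 3.7 2.7 1.5
   vertex 1.5 3.9 3.0
   vertex 5.0 3.7 2.3
  endloop
 endfacet
 facet normal -0.303 0.477 -0.825
  outer loop
   vertex 3.7 2.7 1.5
   vertex 0.3 2.1 2.4
   vertex 1.5 3.9 3.0
  endloop
 endfacet
 facet normal -0.168 -0.619 -0.767
  outer loop
   vertex 3.4 2.0 1.8
   vertex 0.9 0.2 3.8
   vertex 0.3 2.1 2.4
  endloop
 endfacet
 facet normal -0.190 -0.317 -0.929
  outer loop
   vertex 3.4 2.0 1.8
   vertex 0.3 2.1 2.4
   vertex 3.7 2.7 1.5
  endloop
 endfacet
 facet normal 0.678 -0.702 0.216
  outer loop
   vertex 3.4 2.0 1.8
   vertex 5.0 3.7 2.3
   vertex 0.9 0.2 3.8
  endloop
 endfacet
 facet normal 0.700 -0.513 -0.497
  outer loop
   vertex 3.4 2.0 1.8
   vertex 3.7 2.7 1.5
   vertex 5.0 3.7 2.3
  endloop
 endfacet
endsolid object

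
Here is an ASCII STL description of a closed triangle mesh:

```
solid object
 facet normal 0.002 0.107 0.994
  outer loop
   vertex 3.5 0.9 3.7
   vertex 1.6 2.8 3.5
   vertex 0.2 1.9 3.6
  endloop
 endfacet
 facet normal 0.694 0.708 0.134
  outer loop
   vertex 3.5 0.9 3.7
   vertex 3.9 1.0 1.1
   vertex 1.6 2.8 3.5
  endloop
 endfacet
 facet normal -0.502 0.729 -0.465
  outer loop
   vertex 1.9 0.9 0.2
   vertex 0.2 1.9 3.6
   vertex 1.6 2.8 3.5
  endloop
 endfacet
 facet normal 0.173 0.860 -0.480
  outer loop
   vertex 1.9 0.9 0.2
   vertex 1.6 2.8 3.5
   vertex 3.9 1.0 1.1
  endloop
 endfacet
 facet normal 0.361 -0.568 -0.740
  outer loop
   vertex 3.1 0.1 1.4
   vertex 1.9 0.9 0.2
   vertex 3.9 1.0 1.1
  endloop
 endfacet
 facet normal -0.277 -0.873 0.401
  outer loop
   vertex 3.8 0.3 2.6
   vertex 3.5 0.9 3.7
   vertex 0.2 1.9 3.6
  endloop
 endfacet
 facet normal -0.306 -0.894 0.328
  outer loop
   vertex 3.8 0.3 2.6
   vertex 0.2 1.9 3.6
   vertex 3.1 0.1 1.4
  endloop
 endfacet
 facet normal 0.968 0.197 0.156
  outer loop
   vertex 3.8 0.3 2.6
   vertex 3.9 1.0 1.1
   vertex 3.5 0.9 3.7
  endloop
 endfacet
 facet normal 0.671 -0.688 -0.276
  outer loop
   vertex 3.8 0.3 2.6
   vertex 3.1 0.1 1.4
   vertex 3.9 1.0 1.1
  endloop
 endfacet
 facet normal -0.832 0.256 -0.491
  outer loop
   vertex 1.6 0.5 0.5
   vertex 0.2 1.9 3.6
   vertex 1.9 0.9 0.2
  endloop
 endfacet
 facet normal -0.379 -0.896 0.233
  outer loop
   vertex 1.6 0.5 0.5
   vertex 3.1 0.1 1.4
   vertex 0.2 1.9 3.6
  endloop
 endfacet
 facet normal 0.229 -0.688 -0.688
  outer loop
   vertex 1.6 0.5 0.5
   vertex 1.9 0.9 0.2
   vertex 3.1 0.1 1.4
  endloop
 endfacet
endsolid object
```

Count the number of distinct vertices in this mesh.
8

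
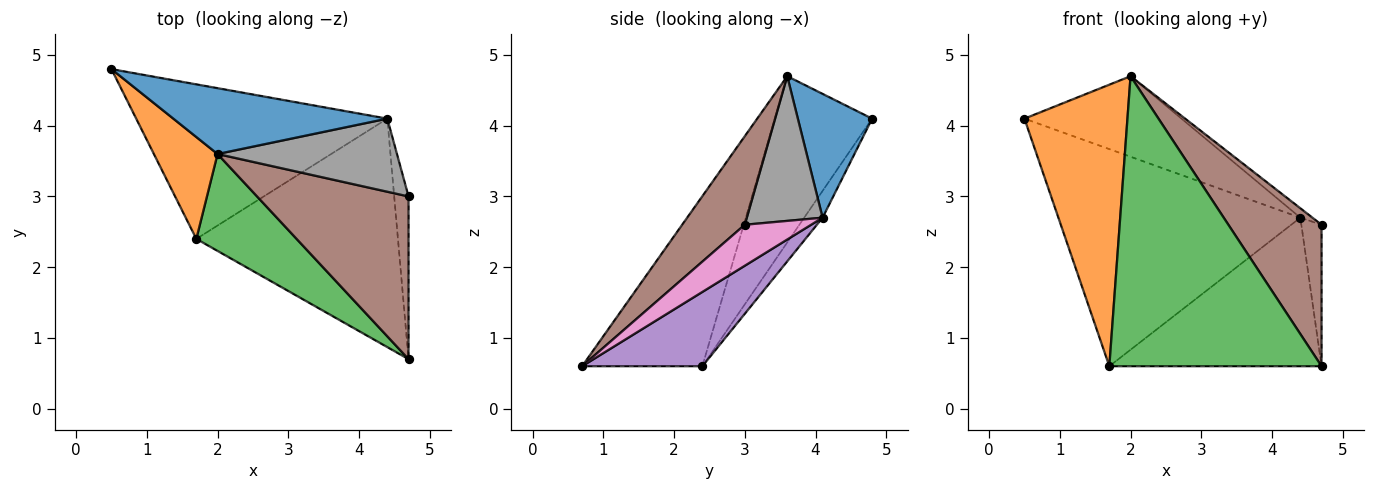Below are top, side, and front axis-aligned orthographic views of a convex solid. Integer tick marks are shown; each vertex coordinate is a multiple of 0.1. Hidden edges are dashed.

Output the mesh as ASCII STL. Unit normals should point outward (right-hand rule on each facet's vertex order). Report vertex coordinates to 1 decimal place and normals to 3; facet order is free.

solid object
 facet normal 0.344 0.727 0.594
  outer loop
   vertex 4.4 4.1 2.7
   vertex 0.5 4.8 4.1
   vertex 2.0 3.6 4.7
  endloop
 endfacet
 facet normal -0.664 -0.703 0.254
  outer loop
   vertex 1.7 2.4 0.6
   vertex 2.0 3.6 4.7
   vertex 0.5 4.8 4.1
  endloop
 endfacet
 facet normal -0.473 -0.835 0.279
  outer loop
   vertex 1.7 2.4 0.6
   vertex 4.7 0.7 0.6
   vertex 2.0 3.6 4.7
  endloop
 endfacet
 facet normal -0.062 0.813 -0.579
  outer loop
   vertex 1.7 2.4 0.6
   vertex 0.5 4.8 4.1
   vertex 4.4 4.1 2.7
  endloop
 endfacet
 facet normal 0.295 0.521 -0.801
  outer loop
   vertex 1.7 2.4 0.6
   vertex 4.4 4.1 2.7
   vertex 4.7 0.7 0.6
  endloop
 endfacet
 facet normal 0.404 -0.600 0.690
  outer loop
   vertex 4.7 3.0 2.6
   vertex 2.0 3.6 4.7
   vertex 4.7 0.7 0.6
  endloop
 endfacet
 facet normal 0.907 0.276 -0.318
  outer loop
   vertex 4.7 3.0 2.6
   vertex 4.7 0.7 0.6
   vertex 4.4 4.1 2.7
  endloop
 endfacet
 facet normal 0.625 0.100 0.775
  outer loop
   vertex 4.7 3.0 2.6
   vertex 4.4 4.1 2.7
   vertex 2.0 3.6 4.7
  endloop
 endfacet
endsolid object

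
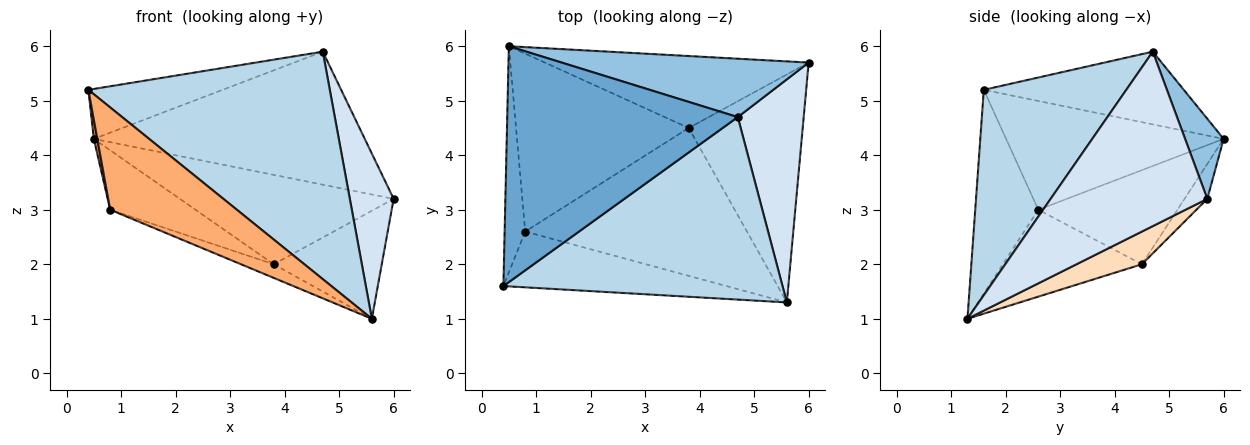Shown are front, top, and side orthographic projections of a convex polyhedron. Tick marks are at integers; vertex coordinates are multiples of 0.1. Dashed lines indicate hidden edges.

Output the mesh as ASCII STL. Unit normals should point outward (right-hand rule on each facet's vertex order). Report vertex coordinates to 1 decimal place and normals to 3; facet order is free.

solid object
 facet normal -0.295 0.198 0.935
  outer loop
   vertex 4.7 4.7 5.9
   vertex 0.5 6.0 4.3
   vertex 0.4 1.6 5.2
  endloop
 endfacet
 facet normal 0.129 0.908 0.399
  outer loop
   vertex 4.7 4.7 5.9
   vertex 6.0 5.7 3.2
   vertex 0.5 6.0 4.3
  endloop
 endfacet
 facet normal 0.418 -0.708 0.568
  outer loop
   vertex 4.7 4.7 5.9
   vertex 0.4 1.6 5.2
   vertex 5.6 1.3 1.0
  endloop
 endfacet
 facet normal 0.905 -0.253 0.342
  outer loop
   vertex 4.7 4.7 5.9
   vertex 5.6 1.3 1.0
   vertex 6.0 5.7 3.2
  endloop
 endfacet
 facet normal -0.982 -0.016 -0.186
  outer loop
   vertex 0.8 2.6 3.0
   vertex 0.4 1.6 5.2
   vertex 0.5 6.0 4.3
  endloop
 endfacet
 facet normal -0.401 -0.804 -0.439
  outer loop
   vertex 0.8 2.6 3.0
   vertex 5.6 1.3 1.0
   vertex 0.4 1.6 5.2
  endloop
 endfacet
 facet normal -0.083 0.776 -0.625
  outer loop
   vertex 3.8 4.5 2.0
   vertex 0.5 6.0 4.3
   vertex 6.0 5.7 3.2
  endloop
 endfacet
 facet normal 0.251 0.415 -0.875
  outer loop
   vertex 3.8 4.5 2.0
   vertex 6.0 5.7 3.2
   vertex 5.6 1.3 1.0
  endloop
 endfacet
 facet normal -0.459 0.282 -0.843
  outer loop
   vertex 3.8 4.5 2.0
   vertex 0.8 2.6 3.0
   vertex 0.5 6.0 4.3
  endloop
 endfacet
 facet normal -0.363 0.086 -0.928
  outer loop
   vertex 3.8 4.5 2.0
   vertex 5.6 1.3 1.0
   vertex 0.8 2.6 3.0
  endloop
 endfacet
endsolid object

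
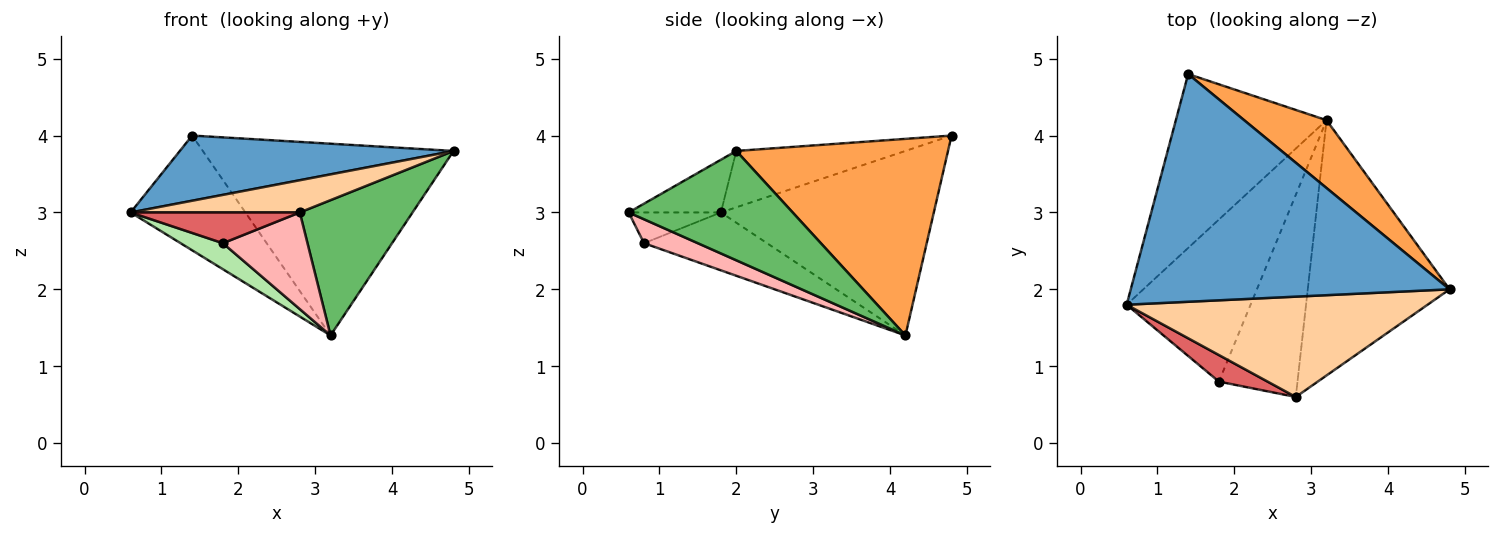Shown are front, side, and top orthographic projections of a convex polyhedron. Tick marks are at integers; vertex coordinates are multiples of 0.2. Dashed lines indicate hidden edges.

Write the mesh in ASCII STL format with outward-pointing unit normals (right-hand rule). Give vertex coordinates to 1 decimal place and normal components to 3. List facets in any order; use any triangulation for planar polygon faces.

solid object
 facet normal -0.168 -0.271 0.948
  outer loop
   vertex 1.4 4.8 4.0
   vertex 0.6 1.8 3.0
   vertex 4.8 2.0 3.8
  endloop
 endfacet
 facet normal -0.715 0.385 -0.584
  outer loop
   vertex 3.2 4.2 1.4
   vertex 0.6 1.8 3.0
   vertex 1.4 4.8 4.0
  endloop
 endfacet
 facet normal 0.623 0.738 0.261
  outer loop
   vertex 3.2 4.2 1.4
   vertex 1.4 4.8 4.0
   vertex 4.8 2.0 3.8
  endloop
 endfacet
 facet normal -0.165 -0.302 0.939
  outer loop
   vertex 2.8 0.6 3.0
   vertex 4.8 2.0 3.8
   vertex 0.6 1.8 3.0
  endloop
 endfacet
 facet normal 0.563 -0.387 -0.730
  outer loop
   vertex 2.8 0.6 3.0
   vertex 3.2 4.2 1.4
   vertex 4.8 2.0 3.8
  endloop
 endfacet
 facet normal -0.419 -0.144 -0.897
  outer loop
   vertex 1.8 0.8 2.6
   vertex 0.6 1.8 3.0
   vertex 3.2 4.2 1.4
  endloop
 endfacet
 facet normal -0.382 -0.700 0.604
  outer loop
   vertex 1.8 0.8 2.6
   vertex 2.8 0.6 3.0
   vertex 0.6 1.8 3.0
  endloop
 endfacet
 facet normal 0.265 -0.416 -0.870
  outer loop
   vertex 1.8 0.8 2.6
   vertex 3.2 4.2 1.4
   vertex 2.8 0.6 3.0
  endloop
 endfacet
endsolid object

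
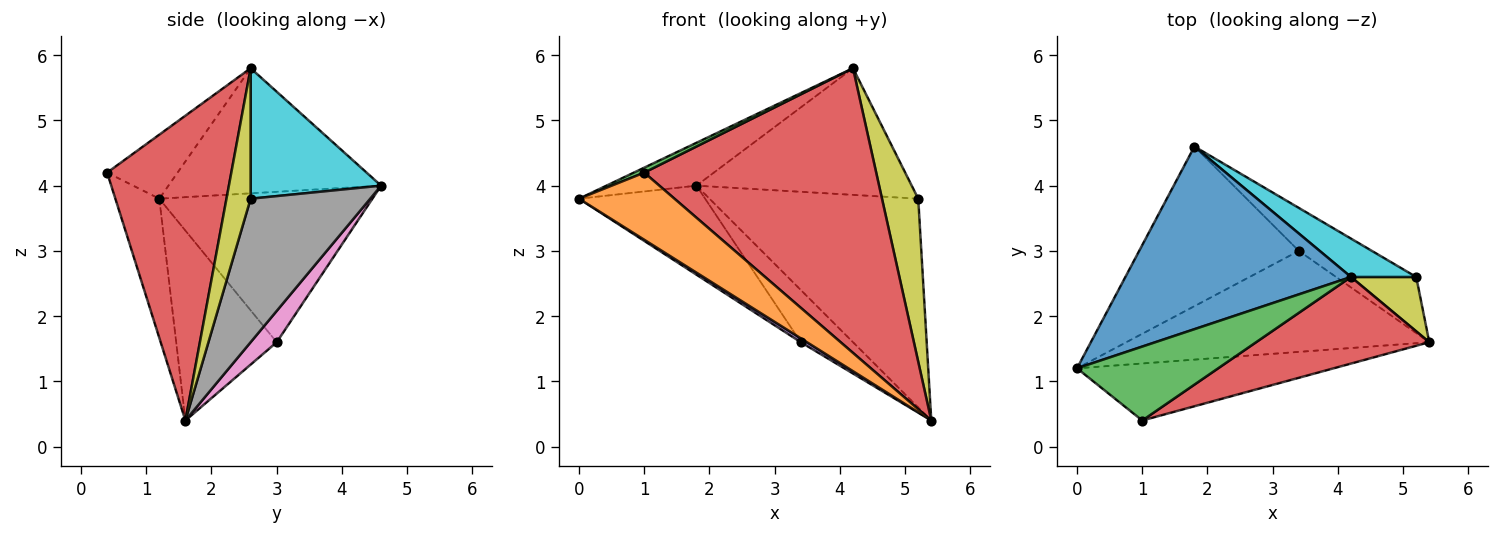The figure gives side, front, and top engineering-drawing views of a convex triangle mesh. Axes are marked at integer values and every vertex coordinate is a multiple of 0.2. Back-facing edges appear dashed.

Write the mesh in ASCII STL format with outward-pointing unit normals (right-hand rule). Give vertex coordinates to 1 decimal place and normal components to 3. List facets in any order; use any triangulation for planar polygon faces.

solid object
 facet normal -0.475 0.201 0.857
  outer loop
   vertex 4.2 2.6 5.8
   vertex 1.8 4.6 4.0
   vertex 0.0 1.2 3.8
  endloop
 endfacet
 facet normal -0.331 -0.719 -0.611
  outer loop
   vertex 1.0 0.4 4.2
   vertex 0.0 1.2 3.8
   vertex 5.4 1.6 0.4
  endloop
 endfacet
 facet normal -0.412 -0.061 0.909
  outer loop
   vertex 1.0 0.4 4.2
   vertex 4.2 2.6 5.8
   vertex 0.0 1.2 3.8
  endloop
 endfacet
 facet normal 0.456 -0.852 0.259
  outer loop
   vertex 1.0 0.4 4.2
   vertex 5.4 1.6 0.4
   vertex 4.2 2.6 5.8
  endloop
 endfacet
 facet normal -0.531 -0.032 -0.847
  outer loop
   vertex 3.4 3.0 1.6
   vertex 5.4 1.6 0.4
   vertex 0.0 1.2 3.8
  endloop
 endfacet
 facet normal -0.635 0.376 -0.674
  outer loop
   vertex 3.4 3.0 1.6
   vertex 0.0 1.2 3.8
   vertex 1.8 4.6 4.0
  endloop
 endfacet
 facet normal 0.429 0.857 -0.286
  outer loop
   vertex 3.4 3.0 1.6
   vertex 1.8 4.6 4.0
   vertex 5.4 1.6 0.4
  endloop
 endfacet
 facet normal 0.485 0.846 -0.220
  outer loop
   vertex 5.2 2.6 3.8
   vertex 5.4 1.6 0.4
   vertex 1.8 4.6 4.0
  endloop
 endfacet
 facet normal 0.535 -0.802 0.267
  outer loop
   vertex 5.2 2.6 3.8
   vertex 4.2 2.6 5.8
   vertex 5.4 1.6 0.4
  endloop
 endfacet
 facet normal 0.502 0.828 0.251
  outer loop
   vertex 5.2 2.6 3.8
   vertex 1.8 4.6 4.0
   vertex 4.2 2.6 5.8
  endloop
 endfacet
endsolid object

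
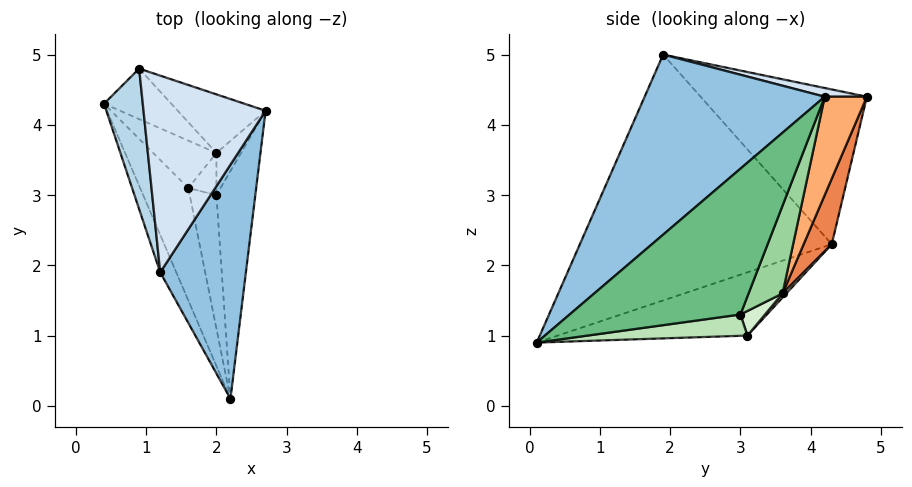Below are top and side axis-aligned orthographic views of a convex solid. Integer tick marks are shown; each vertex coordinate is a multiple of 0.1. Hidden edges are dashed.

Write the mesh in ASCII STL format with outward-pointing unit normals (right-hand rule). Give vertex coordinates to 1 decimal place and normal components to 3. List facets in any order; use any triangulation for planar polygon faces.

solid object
 facet normal -0.925 -0.376 -0.060
  outer loop
   vertex 1.2 1.9 5.0
   vertex 0.4 4.3 2.3
   vertex 2.2 0.1 0.9
  endloop
 endfacet
 facet normal 0.815 -0.430 0.388
  outer loop
   vertex 1.2 1.9 5.0
   vertex 2.2 0.1 0.9
   vertex 2.7 4.2 4.4
  endloop
 endfacet
 facet normal -0.969 -0.050 0.243
  outer loop
   vertex 0.9 4.8 4.4
   vertex 0.4 4.3 2.3
   vertex 1.2 1.9 5.0
  endloop
 endfacet
 facet normal 0.070 0.209 0.975
  outer loop
   vertex 0.9 4.8 4.4
   vertex 1.2 1.9 5.0
   vertex 2.7 4.2 4.4
  endloop
 endfacet
 facet normal 0.277 0.918 -0.284
  outer loop
   vertex 2.0 3.6 1.6
   vertex 0.4 4.3 2.3
   vertex 0.9 4.8 4.4
  endloop
 endfacet
 facet normal 0.304 0.913 -0.272
  outer loop
   vertex 2.0 3.6 1.6
   vertex 0.9 4.8 4.4
   vertex 2.7 4.2 4.4
  endloop
 endfacet
 facet normal -0.788 -0.138 -0.600
  outer loop
   vertex 1.6 3.1 1.0
   vertex 2.2 0.1 0.9
   vertex 0.4 4.3 2.3
  endloop
 endfacet
 facet normal 0.043 0.753 -0.656
  outer loop
   vertex 1.6 3.1 1.0
   vertex 0.4 4.3 2.3
   vertex 2.0 3.6 1.6
  endloop
 endfacet
 facet normal 0.961 0.102 -0.256
  outer loop
   vertex 2.0 3.0 1.3
   vertex 2.7 4.2 4.4
   vertex 2.2 0.1 0.9
  endloop
 endfacet
 facet normal 0.954 0.134 -0.267
  outer loop
   vertex 2.0 3.0 1.3
   vertex 2.0 3.6 1.6
   vertex 2.7 4.2 4.4
  endloop
 endfacet
 facet normal 0.617 0.149 -0.773
  outer loop
   vertex 2.0 3.0 1.3
   vertex 2.2 0.1 0.9
   vertex 1.6 3.1 1.0
  endloop
 endfacet
 facet normal 0.616 0.352 -0.704
  outer loop
   vertex 2.0 3.0 1.3
   vertex 1.6 3.1 1.0
   vertex 2.0 3.6 1.6
  endloop
 endfacet
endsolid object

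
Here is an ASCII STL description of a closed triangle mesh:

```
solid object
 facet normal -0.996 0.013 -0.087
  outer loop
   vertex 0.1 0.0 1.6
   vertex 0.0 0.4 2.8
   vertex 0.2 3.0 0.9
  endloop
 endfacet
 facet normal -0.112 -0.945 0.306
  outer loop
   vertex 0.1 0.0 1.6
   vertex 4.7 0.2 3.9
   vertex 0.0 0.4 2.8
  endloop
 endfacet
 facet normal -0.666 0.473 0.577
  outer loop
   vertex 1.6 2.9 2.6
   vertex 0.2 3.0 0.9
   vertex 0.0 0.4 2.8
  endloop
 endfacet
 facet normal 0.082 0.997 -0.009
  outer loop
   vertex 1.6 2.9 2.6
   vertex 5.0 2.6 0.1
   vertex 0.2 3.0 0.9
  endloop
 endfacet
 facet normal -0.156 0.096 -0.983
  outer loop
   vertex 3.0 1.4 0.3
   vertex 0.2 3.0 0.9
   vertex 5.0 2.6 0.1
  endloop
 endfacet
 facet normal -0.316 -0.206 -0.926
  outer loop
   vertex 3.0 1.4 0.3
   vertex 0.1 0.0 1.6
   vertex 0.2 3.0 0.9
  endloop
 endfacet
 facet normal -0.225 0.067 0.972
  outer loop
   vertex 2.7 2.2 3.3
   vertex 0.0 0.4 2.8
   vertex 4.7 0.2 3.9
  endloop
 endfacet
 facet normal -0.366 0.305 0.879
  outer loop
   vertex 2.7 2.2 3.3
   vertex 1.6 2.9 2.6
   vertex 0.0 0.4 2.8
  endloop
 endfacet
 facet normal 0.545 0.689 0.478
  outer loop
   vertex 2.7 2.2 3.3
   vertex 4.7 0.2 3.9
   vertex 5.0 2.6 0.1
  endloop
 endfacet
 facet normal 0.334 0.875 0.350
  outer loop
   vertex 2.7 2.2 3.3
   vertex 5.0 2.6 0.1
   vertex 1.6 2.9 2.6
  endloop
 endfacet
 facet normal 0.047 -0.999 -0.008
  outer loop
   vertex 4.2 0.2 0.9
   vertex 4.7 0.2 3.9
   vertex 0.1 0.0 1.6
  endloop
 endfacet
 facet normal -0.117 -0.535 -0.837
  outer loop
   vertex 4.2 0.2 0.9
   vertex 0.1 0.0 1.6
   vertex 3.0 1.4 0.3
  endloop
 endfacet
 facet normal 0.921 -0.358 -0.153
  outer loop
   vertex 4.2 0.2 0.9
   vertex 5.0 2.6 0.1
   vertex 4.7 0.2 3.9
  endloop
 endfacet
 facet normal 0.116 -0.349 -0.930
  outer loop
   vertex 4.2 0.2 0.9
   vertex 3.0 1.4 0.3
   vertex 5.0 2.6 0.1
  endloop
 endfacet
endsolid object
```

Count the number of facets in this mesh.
14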